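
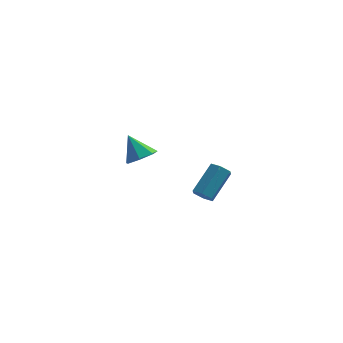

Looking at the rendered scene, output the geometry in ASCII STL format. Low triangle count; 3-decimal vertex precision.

solid 
facet normal 0.466 -0.375 -0.801
outer loop
vertex 0.05 3.303 -3.569
vertex -0.684 2.973 -3.842
vertex -0.353 3.738 -4.007
endloop
endfacet
facet normal 0.402 0.807 0.431
outer loop
vertex 0.05 3.303 -3.569
vertex -0.353 3.738 -4.007
vertex -1.376 3.527 -2.658
endloop
endfacet
facet normal 0.468 -0.375 -0.800
outer loop
vertex -0.353 3.738 -4.007
vertex -0.684 2.973 -3.842
vertex -1.005 3.597 -4.322
endloop
endfacet
facet normal -0.209 0.978 -0.005
outer loop
vertex -0.353 3.738 -4.007
vertex -1.005 3.597 -4.322
vertex -1.376 3.527 -2.658
endloop
endfacet
facet normal 0.468 -0.375 -0.800
outer loop
vertex -1.005 3.597 -4.322
vertex -0.684 2.973 -3.842
vertex -1.415 2.985 -4.275
endloop
endfacet
facet normal -0.826 0.541 -0.161
outer loop
vertex -1.005 3.597 -4.322
vertex -1.415 2.985 -4.275
vertex -1.376 3.527 -2.658
endloop
endfacet
facet normal 0.468 -0.375 -0.800
outer loop
vertex -1.415 2.985 -4.275
vertex -0.684 2.973 -3.842
vertex -1.275 2.365 -3.903
endloop
endfacet
facet normal -0.982 -0.173 0.082
outer loop
vertex -1.415 2.985 -4.275
vertex -1.275 2.365 -3.903
vertex -1.376 3.527 -2.658
endloop
endfacet
facet normal 0.468 -0.374 -0.801
outer loop
vertex -1.275 2.365 -3.903
vertex -0.684 2.973 -3.842
vertex -0.69 2.202 -3.485
endloop
endfacet
facet normal -0.561 -0.627 0.540
outer loop
vertex -1.275 2.365 -3.903
vertex -0.69 2.202 -3.485
vertex -1.376 3.527 -2.658
endloop
endfacet
facet normal 0.467 -0.375 -0.801
outer loop
vertex -0.69 2.202 -3.485
vertex -0.684 2.973 -3.842
vertex -0.1 2.619 -3.336
endloop
endfacet
facet normal 0.120 -0.480 0.869
outer loop
vertex -0.69 2.202 -3.485
vertex -0.1 2.619 -3.336
vertex -1.376 3.527 -2.658
endloop
endfacet
facet normal 0.467 -0.375 -0.801
outer loop
vertex -0.1 2.619 -3.336
vertex -0.684 2.973 -3.842
vertex 0.05 3.303 -3.569
endloop
endfacet
facet normal 0.549 0.159 0.820
outer loop
vertex -0.1 2.619 -3.336
vertex 0.05 3.303 -3.569
vertex -1.376 3.527 -2.658
endloop
endfacet
facet normal -0.431 -0.658 -0.618
outer loop
vertex 3.018 -3.521 -2.343
vertex 2.58 -3.546 -2.011
vertex 2.597 -3.175 -2.418
endloop
endfacet
facet normal 0.478 0.414 -0.774
outer loop
vertex 3.018 -3.521 -2.343
vertex 2.597 -3.175 -2.418
vertex 3.759 -2.39 -1.28
endloop
endfacet
facet normal 0.478 0.415 -0.774
outer loop
vertex 3.759 -2.39 -1.28
vertex 2.597 -3.175 -2.418
vertex 3.337 -2.044 -1.355
endloop
endfacet
facet normal 0.430 0.658 0.618
outer loop
vertex 3.759 -2.39 -1.28
vertex 3.337 -2.044 -1.355
vertex 3.32 -2.414 -0.949
endloop
endfacet
facet normal -0.431 -0.658 -0.618
outer loop
vertex 2.597 -3.175 -2.418
vertex 2.58 -3.546 -2.011
vertex 2.159 -3.2 -2.086
endloop
endfacet
facet normal -0.425 0.752 -0.504
outer loop
vertex 2.597 -3.175 -2.418
vertex 2.159 -3.2 -2.086
vertex 3.337 -2.044 -1.355
endloop
endfacet
facet normal -0.424 0.752 -0.505
outer loop
vertex 3.337 -2.044 -1.355
vertex 2.159 -3.2 -2.086
vertex 2.899 -2.068 -1.023
endloop
endfacet
facet normal 0.432 0.658 0.617
outer loop
vertex 3.337 -2.044 -1.355
vertex 2.899 -2.068 -1.023
vertex 3.32 -2.414 -0.949
endloop
endfacet
facet normal -0.430 -0.658 -0.618
outer loop
vertex 2.159 -3.2 -2.086
vertex 2.58 -3.546 -2.011
vertex 2.141 -3.57 -1.68
endloop
endfacet
facet normal -0.902 0.338 0.268
outer loop
vertex 2.159 -3.2 -2.086
vertex 2.141 -3.57 -1.68
vertex 2.899 -2.068 -1.023
endloop
endfacet
facet normal -0.902 0.337 0.270
outer loop
vertex 2.899 -2.068 -1.023
vertex 2.141 -3.57 -1.68
vertex 2.882 -2.439 -0.617
endloop
endfacet
facet normal 0.431 0.657 0.618
outer loop
vertex 2.899 -2.068 -1.023
vertex 2.882 -2.439 -0.617
vertex 3.32 -2.414 -0.949
endloop
endfacet
facet normal -0.430 -0.658 -0.618
outer loop
vertex 2.141 -3.57 -1.68
vertex 2.58 -3.546 -2.011
vertex 2.563 -3.916 -1.605
endloop
endfacet
facet normal -0.478 -0.415 0.774
outer loop
vertex 2.141 -3.57 -1.68
vertex 2.563 -3.916 -1.605
vertex 2.882 -2.439 -0.617
endloop
endfacet
facet normal -0.479 -0.414 0.774
outer loop
vertex 2.882 -2.439 -0.617
vertex 2.563 -3.916 -1.605
vertex 3.303 -2.785 -0.542
endloop
endfacet
facet normal 0.431 0.658 0.618
outer loop
vertex 2.882 -2.439 -0.617
vertex 3.303 -2.785 -0.542
vertex 3.32 -2.414 -0.949
endloop
endfacet
facet normal -0.432 -0.658 -0.617
outer loop
vertex 2.563 -3.916 -1.605
vertex 2.58 -3.546 -2.011
vertex 3.001 -3.892 -1.937
endloop
endfacet
facet normal 0.424 -0.752 0.505
outer loop
vertex 2.563 -3.916 -1.605
vertex 3.001 -3.892 -1.937
vertex 3.303 -2.785 -0.542
endloop
endfacet
facet normal 0.425 -0.752 0.504
outer loop
vertex 3.303 -2.785 -0.542
vertex 3.001 -3.892 -1.937
vertex 3.741 -2.76 -0.874
endloop
endfacet
facet normal 0.431 0.658 0.618
outer loop
vertex 3.303 -2.785 -0.542
vertex 3.741 -2.76 -0.874
vertex 3.32 -2.414 -0.949
endloop
endfacet
facet normal -0.431 -0.657 -0.618
outer loop
vertex 3.001 -3.892 -1.937
vertex 2.58 -3.546 -2.011
vertex 3.018 -3.521 -2.343
endloop
endfacet
facet normal 0.902 -0.337 -0.270
outer loop
vertex 3.001 -3.892 -1.937
vertex 3.018 -3.521 -2.343
vertex 3.741 -2.76 -0.874
endloop
endfacet
facet normal 0.902 -0.339 -0.269
outer loop
vertex 3.741 -2.76 -0.874
vertex 3.018 -3.521 -2.343
vertex 3.759 -2.39 -1.28
endloop
endfacet
facet normal 0.430 0.658 0.618
outer loop
vertex 3.741 -2.76 -0.874
vertex 3.759 -2.39 -1.28
vertex 3.32 -2.414 -0.949
endloop
endfacet

endsolid


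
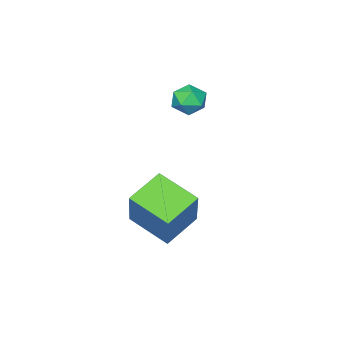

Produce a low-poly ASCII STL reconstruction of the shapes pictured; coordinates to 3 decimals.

solid 
facet normal -0.869 -0.095 0.486
outer loop
vertex -4.134 -1.105 0.959
vertex -4.271 -1.717 0.594
vertex -3.915 -1.743 1.226
endloop
endfacet
facet normal -0.386 0.240 0.891
outer loop
vertex -4.134 -1.105 0.959
vertex -3.915 -1.743 1.226
vertex -3.477 -1.166 1.26
endloop
endfacet
facet normal -0.171 0.824 0.540
outer loop
vertex -4.134 -1.105 0.959
vertex -3.477 -1.166 1.26
vertex -3.561 -0.784 0.65
endloop
endfacet
facet normal -0.520 0.850 -0.082
outer loop
vertex -4.134 -1.105 0.959
vertex -3.561 -0.784 0.65
vertex -4.052 -1.124 0.238
endloop
endfacet
facet normal -0.952 0.282 -0.116
outer loop
vertex -4.134 -1.105 0.959
vertex -4.052 -1.124 0.238
vertex -4.271 -1.717 0.594
endloop
endfacet
facet normal 0.177 -0.191 0.965
outer loop
vertex -3.477 -1.166 1.26
vertex -3.915 -1.743 1.226
vertex -3.208 -1.816 1.082
endloop
endfacet
facet normal -0.604 -0.734 0.310
outer loop
vertex -3.915 -1.743 1.226
vertex -4.271 -1.717 0.594
vertex -3.699 -2.156 0.67
endloop
endfacet
facet normal -0.739 -0.125 -0.662
outer loop
vertex -4.271 -1.717 0.594
vertex -4.052 -1.124 0.238
vertex -3.783 -1.774 0.06
endloop
endfacet
facet normal -0.041 0.794 -0.606
outer loop
vertex -4.052 -1.124 0.238
vertex -3.561 -0.784 0.65
vertex -3.345 -1.197 0.094
endloop
endfacet
facet normal 0.524 0.752 0.399
outer loop
vertex -3.561 -0.784 0.65
vertex -3.477 -1.166 1.26
vertex -2.989 -1.223 0.726
endloop
endfacet
facet normal 0.520 -0.850 0.082
outer loop
vertex -3.126 -1.835 0.361
vertex -3.208 -1.816 1.082
vertex -3.699 -2.156 0.67
endloop
endfacet
facet normal 0.171 -0.824 -0.540
outer loop
vertex -3.126 -1.835 0.361
vertex -3.699 -2.156 0.67
vertex -3.783 -1.774 0.06
endloop
endfacet
facet normal 0.386 -0.240 -0.891
outer loop
vertex -3.126 -1.835 0.361
vertex -3.783 -1.774 0.06
vertex -3.345 -1.197 0.094
endloop
endfacet
facet normal 0.869 0.095 -0.486
outer loop
vertex -3.126 -1.835 0.361
vertex -3.345 -1.197 0.094
vertex -2.989 -1.223 0.726
endloop
endfacet
facet normal 0.952 -0.282 0.116
outer loop
vertex -3.126 -1.835 0.361
vertex -2.989 -1.223 0.726
vertex -3.208 -1.816 1.082
endloop
endfacet
facet normal 0.041 -0.794 0.606
outer loop
vertex -3.699 -2.156 0.67
vertex -3.208 -1.816 1.082
vertex -3.915 -1.743 1.226
endloop
endfacet
facet normal -0.524 -0.752 -0.399
outer loop
vertex -3.783 -1.774 0.06
vertex -3.699 -2.156 0.67
vertex -4.271 -1.717 0.594
endloop
endfacet
facet normal -0.177 0.191 -0.965
outer loop
vertex -3.345 -1.197 0.094
vertex -3.783 -1.774 0.06
vertex -4.052 -1.124 0.238
endloop
endfacet
facet normal 0.604 0.734 -0.310
outer loop
vertex -2.989 -1.223 0.726
vertex -3.345 -1.197 0.094
vertex -3.561 -0.784 0.65
endloop
endfacet
facet normal 0.739 0.125 0.662
outer loop
vertex -3.208 -1.816 1.082
vertex -2.989 -1.223 0.726
vertex -3.477 -1.166 1.26
endloop
endfacet
facet normal -0.392 -0.410 -0.823
outer loop
vertex -0.764 -0.078 -2.368
vertex -1.03 1.472 -3.014
vertex 0.596 -0.108 -3.0
endloop
endfacet
facet normal 0.157 -0.911 0.381
outer loop
vertex 1.45 0.788 -1.206
vertex -0.764 -0.078 -2.368
vertex 0.596 -0.108 -3.0
endloop
endfacet
facet normal -0.392 -0.411 -0.823
outer loop
vertex 0.596 -0.108 -3.0
vertex -1.03 1.472 -3.014
vertex 0.33 1.442 -3.647
endloop
endfacet
facet normal 0.907 -0.020 -0.421
outer loop
vertex 0.33 1.442 -3.647
vertex 1.45 0.788 -1.206
vertex 0.596 -0.108 -3.0
endloop
endfacet
facet normal -0.907 0.020 0.422
outer loop
vertex -0.764 -0.078 -2.368
vertex -0.176 2.368 -1.22
vertex -1.03 1.472 -3.014
endloop
endfacet
facet normal 0.157 -0.911 0.380
outer loop
vertex 0.09 0.818 -0.573
vertex -0.764 -0.078 -2.368
vertex 1.45 0.788 -1.206
endloop
endfacet
facet normal -0.907 0.020 0.421
outer loop
vertex 0.09 0.818 -0.573
vertex -0.176 2.368 -1.22
vertex -0.764 -0.078 -2.368
endloop
endfacet
facet normal -0.157 0.911 -0.380
outer loop
vertex -1.03 1.472 -3.014
vertex -0.176 2.368 -1.22
vertex 0.33 1.442 -3.647
endloop
endfacet
facet normal 0.907 -0.020 -0.421
outer loop
vertex 1.184 2.338 -1.852
vertex 1.45 0.788 -1.206
vertex 0.33 1.442 -3.647
endloop
endfacet
facet normal -0.157 0.911 -0.380
outer loop
vertex 0.33 1.442 -3.647
vertex -0.176 2.368 -1.22
vertex 1.184 2.338 -1.852
endloop
endfacet
facet normal 0.392 0.410 0.823
outer loop
vertex 1.184 2.338 -1.852
vertex 0.09 0.818 -0.573
vertex 1.45 0.788 -1.206
endloop
endfacet
facet normal 0.392 0.411 0.823
outer loop
vertex -0.176 2.368 -1.22
vertex 0.09 0.818 -0.573
vertex 1.184 2.338 -1.852
endloop
endfacet

endsolid


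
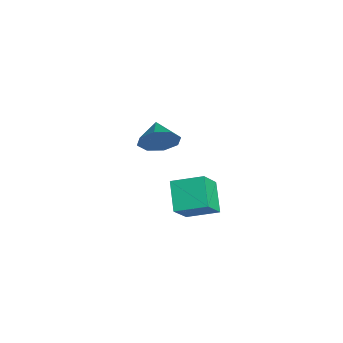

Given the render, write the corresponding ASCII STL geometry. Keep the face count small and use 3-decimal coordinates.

solid 
facet normal -0.820 0.190 0.540
outer loop
vertex 0.898 -2.138 -0.196
vertex 1.483 -0.903 0.257
vertex 0.24 -1.36 -1.468
endloop
endfacet
facet normal -0.406 -0.858 -0.315
outer loop
vertex 1.437 -1.637 -2.257
vertex 0.898 -2.138 -0.196
vertex 0.24 -1.36 -1.468
endloop
endfacet
facet normal -0.820 0.190 0.540
outer loop
vertex 0.24 -1.36 -1.468
vertex 1.483 -0.903 0.257
vertex 0.825 -0.124 -1.015
endloop
endfacet
facet normal -0.404 0.477 -0.780
outer loop
vertex 0.825 -0.124 -1.015
vertex 1.437 -1.637 -2.257
vertex 0.24 -1.36 -1.468
endloop
endfacet
facet normal 0.404 -0.478 0.780
outer loop
vertex 0.898 -2.138 -0.196
vertex 2.68 -1.18 -0.532
vertex 1.483 -0.903 0.257
endloop
endfacet
facet normal -0.407 -0.858 -0.315
outer loop
vertex 2.095 -2.416 -0.985
vertex 0.898 -2.138 -0.196
vertex 1.437 -1.637 -2.257
endloop
endfacet
facet normal 0.404 -0.477 0.781
outer loop
vertex 2.095 -2.416 -0.985
vertex 2.68 -1.18 -0.532
vertex 0.898 -2.138 -0.196
endloop
endfacet
facet normal 0.406 0.858 0.315
outer loop
vertex 1.483 -0.903 0.257
vertex 2.68 -1.18 -0.532
vertex 0.825 -0.124 -1.015
endloop
endfacet
facet normal -0.404 0.477 -0.780
outer loop
vertex 2.022 -0.402 -1.804
vertex 1.437 -1.637 -2.257
vertex 0.825 -0.124 -1.015
endloop
endfacet
facet normal 0.406 0.858 0.314
outer loop
vertex 0.825 -0.124 -1.015
vertex 2.68 -1.18 -0.532
vertex 2.022 -0.402 -1.804
endloop
endfacet
facet normal 0.820 -0.190 -0.540
outer loop
vertex 2.022 -0.402 -1.804
vertex 2.095 -2.416 -0.985
vertex 1.437 -1.637 -2.257
endloop
endfacet
facet normal 0.820 -0.190 -0.540
outer loop
vertex 2.68 -1.18 -0.532
vertex 2.095 -2.416 -0.985
vertex 2.022 -0.402 -1.804
endloop
endfacet
facet normal 0.935 -0.213 -0.284
outer loop
vertex -2.81 -0.749 -0.689
vertex -3.147 -1.172 -1.482
vertex -2.874 -0.281 -1.252
endloop
endfacet
facet normal -0.302 0.716 0.629
outer loop
vertex -2.81 -0.749 -0.689
vertex -2.874 -0.281 -1.252
vertex -4.213 -0.928 -1.158
endloop
endfacet
facet normal 0.935 -0.214 -0.283
outer loop
vertex -2.874 -0.281 -1.252
vertex -3.147 -1.172 -1.482
vertex -3.097 -0.335 -1.949
endloop
endfacet
facet normal -0.430 0.900 0.068
outer loop
vertex -2.874 -0.281 -1.252
vertex -3.097 -0.335 -1.949
vertex -4.213 -0.928 -1.158
endloop
endfacet
facet normal 0.935 -0.214 -0.283
outer loop
vertex -3.097 -0.335 -1.949
vertex -3.147 -1.172 -1.482
vertex -3.35 -0.879 -2.373
endloop
endfacet
facet normal -0.642 0.634 -0.431
outer loop
vertex -3.097 -0.335 -1.949
vertex -3.35 -0.879 -2.373
vertex -4.213 -0.928 -1.158
endloop
endfacet
facet normal 0.935 -0.214 -0.283
outer loop
vertex -3.35 -0.879 -2.373
vertex -3.147 -1.172 -1.482
vertex -3.484 -1.595 -2.275
endloop
endfacet
facet normal -0.814 0.074 -0.576
outer loop
vertex -3.35 -0.879 -2.373
vertex -3.484 -1.595 -2.275
vertex -4.213 -0.928 -1.158
endloop
endfacet
facet normal 0.935 -0.214 -0.283
outer loop
vertex -3.484 -1.595 -2.275
vertex -3.147 -1.172 -1.482
vertex -3.421 -2.063 -1.712
endloop
endfacet
facet normal -0.846 -0.453 -0.282
outer loop
vertex -3.484 -1.595 -2.275
vertex -3.421 -2.063 -1.712
vertex -4.213 -0.928 -1.158
endloop
endfacet
facet normal 0.935 -0.214 -0.283
outer loop
vertex -3.421 -2.063 -1.712
vertex -3.147 -1.172 -1.482
vertex -3.197 -2.009 -1.014
endloop
endfacet
facet normal -0.718 -0.637 0.280
outer loop
vertex -3.421 -2.063 -1.712
vertex -3.197 -2.009 -1.014
vertex -4.213 -0.928 -1.158
endloop
endfacet
facet normal 0.935 -0.214 -0.283
outer loop
vertex -3.197 -2.009 -1.014
vertex -3.147 -1.172 -1.482
vertex -2.944 -1.464 -0.59
endloop
endfacet
facet normal -0.505 -0.371 0.779
outer loop
vertex -3.197 -2.009 -1.014
vertex -2.944 -1.464 -0.59
vertex -4.213 -0.928 -1.158
endloop
endfacet
facet normal 0.935 -0.214 -0.283
outer loop
vertex -2.944 -1.464 -0.59
vertex -3.147 -1.172 -1.482
vertex -2.81 -0.749 -0.689
endloop
endfacet
facet normal -0.333 0.190 0.924
outer loop
vertex -2.944 -1.464 -0.59
vertex -2.81 -0.749 -0.689
vertex -4.213 -0.928 -1.158
endloop
endfacet

endsolid


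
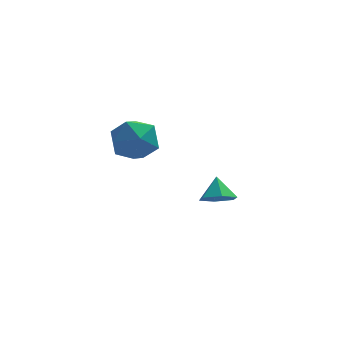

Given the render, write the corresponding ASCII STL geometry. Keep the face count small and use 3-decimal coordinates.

solid 
facet normal -0.992 -0.046 -0.122
outer loop
vertex -2.621 -0.786 2.454
vertex -2.709 -1.317 3.37
vertex -2.757 -0.256 3.364
endloop
endfacet
facet normal -0.725 0.543 -0.425
outer loop
vertex -2.621 -0.786 2.454
vertex -2.757 -0.256 3.364
vertex -2.066 0.1 2.64
endloop
endfacet
facet normal -0.240 0.341 -0.909
outer loop
vertex -2.621 -0.786 2.454
vertex -2.066 0.1 2.64
vertex -1.591 -0.742 2.198
endloop
endfacet
facet normal -0.209 -0.371 -0.905
outer loop
vertex -2.621 -0.786 2.454
vertex -1.591 -0.742 2.198
vertex -1.989 -1.617 2.649
endloop
endfacet
facet normal -0.673 -0.610 -0.418
outer loop
vertex -2.621 -0.786 2.454
vertex -1.989 -1.617 2.649
vertex -2.709 -1.317 3.37
endloop
endfacet
facet normal -0.388 0.918 0.081
outer loop
vertex -2.066 0.1 2.64
vertex -2.757 -0.256 3.364
vertex -1.811 0.117 3.671
endloop
endfacet
facet normal -0.820 -0.034 0.571
outer loop
vertex -2.757 -0.256 3.364
vertex -2.709 -1.317 3.37
vertex -2.209 -0.758 4.122
endloop
endfacet
facet normal -0.304 -0.948 0.091
outer loop
vertex -2.709 -1.317 3.37
vertex -1.989 -1.617 2.649
vertex -1.734 -1.6 3.68
endloop
endfacet
facet normal 0.447 -0.562 -0.696
outer loop
vertex -1.989 -1.617 2.649
vertex -1.591 -0.742 2.198
vertex -1.043 -1.244 2.956
endloop
endfacet
facet normal 0.395 0.592 -0.703
outer loop
vertex -1.591 -0.742 2.198
vertex -2.066 0.1 2.64
vertex -1.091 -0.183 2.95
endloop
endfacet
facet normal 0.209 0.371 0.905
outer loop
vertex -1.179 -0.714 3.866
vertex -1.811 0.117 3.671
vertex -2.209 -0.758 4.122
endloop
endfacet
facet normal 0.240 -0.341 0.909
outer loop
vertex -1.179 -0.714 3.866
vertex -2.209 -0.758 4.122
vertex -1.734 -1.6 3.68
endloop
endfacet
facet normal 0.725 -0.543 0.425
outer loop
vertex -1.179 -0.714 3.866
vertex -1.734 -1.6 3.68
vertex -1.043 -1.244 2.956
endloop
endfacet
facet normal 0.992 0.046 0.122
outer loop
vertex -1.179 -0.714 3.866
vertex -1.043 -1.244 2.956
vertex -1.091 -0.183 2.95
endloop
endfacet
facet normal 0.673 0.610 0.418
outer loop
vertex -1.179 -0.714 3.866
vertex -1.091 -0.183 2.95
vertex -1.811 0.117 3.671
endloop
endfacet
facet normal -0.447 0.562 0.696
outer loop
vertex -2.209 -0.758 4.122
vertex -1.811 0.117 3.671
vertex -2.757 -0.256 3.364
endloop
endfacet
facet normal -0.395 -0.592 0.703
outer loop
vertex -1.734 -1.6 3.68
vertex -2.209 -0.758 4.122
vertex -2.709 -1.317 3.37
endloop
endfacet
facet normal 0.388 -0.918 -0.081
outer loop
vertex -1.043 -1.244 2.956
vertex -1.734 -1.6 3.68
vertex -1.989 -1.617 2.649
endloop
endfacet
facet normal 0.820 0.034 -0.571
outer loop
vertex -1.091 -0.183 2.95
vertex -1.043 -1.244 2.956
vertex -1.591 -0.742 2.198
endloop
endfacet
facet normal 0.304 0.948 -0.091
outer loop
vertex -1.811 0.117 3.671
vertex -1.091 -0.183 2.95
vertex -2.066 0.1 2.64
endloop
endfacet
facet normal 0.007 -0.643 -0.766
outer loop
vertex 2.167 1.643 -1.487
vertex 1.444 1.883 -1.695
vertex 2.081 2.244 -1.992
endloop
endfacet
facet normal 0.843 0.412 0.347
outer loop
vertex 2.167 1.643 -1.487
vertex 2.081 2.244 -1.992
vertex 1.436 2.597 -0.845
endloop
endfacet
facet normal 0.006 -0.642 -0.767
outer loop
vertex 2.081 2.244 -1.992
vertex 1.444 1.883 -1.695
vertex 1.358 2.485 -2.2
endloop
endfacet
facet normal 0.340 0.936 -0.097
outer loop
vertex 2.081 2.244 -1.992
vertex 1.358 2.485 -2.2
vertex 1.436 2.597 -0.845
endloop
endfacet
facet normal 0.008 -0.642 -0.767
outer loop
vertex 1.358 2.485 -2.2
vertex 1.444 1.883 -1.695
vertex 0.721 2.124 -1.904
endloop
endfacet
facet normal -0.507 0.861 -0.042
outer loop
vertex 1.358 2.485 -2.2
vertex 0.721 2.124 -1.904
vertex 1.436 2.597 -0.845
endloop
endfacet
facet normal 0.007 -0.643 -0.766
outer loop
vertex 0.721 2.124 -1.904
vertex 1.444 1.883 -1.695
vertex 0.807 1.522 -1.398
endloop
endfacet
facet normal -0.850 0.262 0.457
outer loop
vertex 0.721 2.124 -1.904
vertex 0.807 1.522 -1.398
vertex 1.436 2.597 -0.845
endloop
endfacet
facet normal 0.007 -0.643 -0.766
outer loop
vertex 0.807 1.522 -1.398
vertex 1.444 1.883 -1.695
vertex 1.53 1.282 -1.19
endloop
endfacet
facet normal -0.346 -0.261 0.901
outer loop
vertex 0.807 1.522 -1.398
vertex 1.53 1.282 -1.19
vertex 1.436 2.597 -0.845
endloop
endfacet
facet normal 0.007 -0.643 -0.766
outer loop
vertex 1.53 1.282 -1.19
vertex 1.444 1.883 -1.695
vertex 2.167 1.643 -1.487
endloop
endfacet
facet normal 0.500 -0.186 0.846
outer loop
vertex 1.53 1.282 -1.19
vertex 2.167 1.643 -1.487
vertex 1.436 2.597 -0.845
endloop
endfacet

endsolid


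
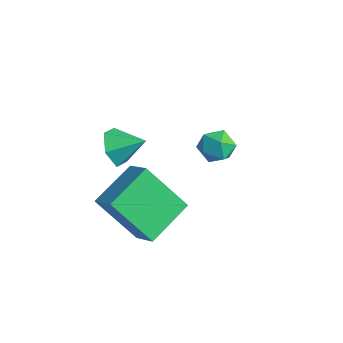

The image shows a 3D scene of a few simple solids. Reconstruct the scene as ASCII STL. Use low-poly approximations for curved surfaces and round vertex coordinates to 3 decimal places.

solid 
facet normal -0.657 -0.601 -0.454
outer loop
vertex 2.486 -0.951 -0.221
vertex 1.909 -0.601 0.15
vertex 2.142 -0.338 -0.535
endloop
endfacet
facet normal 0.860 0.257 -0.441
outer loop
vertex 2.486 -0.951 -0.221
vertex 2.142 -0.338 -0.535
vertex 2.631 0.061 0.65
endloop
endfacet
facet normal -0.657 -0.602 -0.454
outer loop
vertex 2.142 -0.338 -0.535
vertex 1.909 -0.601 0.15
vertex 1.565 0.012 -0.165
endloop
endfacet
facet normal 0.270 0.873 -0.405
outer loop
vertex 2.142 -0.338 -0.535
vertex 1.565 0.012 -0.165
vertex 2.631 0.061 0.65
endloop
endfacet
facet normal -0.657 -0.602 -0.454
outer loop
vertex 1.565 0.012 -0.165
vertex 1.909 -0.601 0.15
vertex 1.332 -0.251 0.52
endloop
endfacet
facet normal -0.250 0.929 0.272
outer loop
vertex 1.565 0.012 -0.165
vertex 1.332 -0.251 0.52
vertex 2.631 0.061 0.65
endloop
endfacet
facet normal -0.657 -0.601 -0.455
outer loop
vertex 1.332 -0.251 0.52
vertex 1.909 -0.601 0.15
vertex 1.675 -0.864 0.835
endloop
endfacet
facet normal -0.180 0.368 0.912
outer loop
vertex 1.332 -0.251 0.52
vertex 1.675 -0.864 0.835
vertex 2.631 0.061 0.65
endloop
endfacet
facet normal -0.657 -0.601 -0.455
outer loop
vertex 1.675 -0.864 0.835
vertex 1.909 -0.601 0.15
vertex 2.252 -1.214 0.464
endloop
endfacet
facet normal 0.412 -0.250 0.876
outer loop
vertex 1.675 -0.864 0.835
vertex 2.252 -1.214 0.464
vertex 2.631 0.061 0.65
endloop
endfacet
facet normal -0.657 -0.601 -0.455
outer loop
vertex 2.252 -1.214 0.464
vertex 1.909 -0.601 0.15
vertex 2.486 -0.951 -0.221
endloop
endfacet
facet normal 0.931 -0.306 0.200
outer loop
vertex 2.252 -1.214 0.464
vertex 2.486 -0.951 -0.221
vertex 2.631 0.061 0.65
endloop
endfacet
facet normal -0.846 0.027 -0.532
outer loop
vertex 1.467 -1.155 -2.665
vertex 1.102 0.499 -1.999
vertex 2.518 -0.268 -4.292
endloop
endfacet
facet normal 0.200 -0.909 -0.366
outer loop
vertex 3.458 -0.299 -3.701
vertex 1.467 -1.155 -2.665
vertex 2.518 -0.268 -4.292
endloop
endfacet
facet normal -0.846 0.028 -0.532
outer loop
vertex 2.518 -0.268 -4.292
vertex 1.102 0.499 -1.999
vertex 2.154 1.386 -3.625
endloop
endfacet
facet normal 0.494 0.417 -0.763
outer loop
vertex 2.154 1.386 -3.625
vertex 3.458 -0.299 -3.701
vertex 2.518 -0.268 -4.292
endloop
endfacet
facet normal -0.494 -0.416 0.763
outer loop
vertex 1.467 -1.155 -2.665
vertex 2.042 0.468 -1.408
vertex 1.102 0.499 -1.999
endloop
endfacet
facet normal 0.200 -0.909 -0.366
outer loop
vertex 2.406 -1.186 -2.075
vertex 1.467 -1.155 -2.665
vertex 3.458 -0.299 -3.701
endloop
endfacet
facet normal -0.493 -0.417 0.764
outer loop
vertex 2.406 -1.186 -2.075
vertex 2.042 0.468 -1.408
vertex 1.467 -1.155 -2.665
endloop
endfacet
facet normal -0.200 0.909 0.366
outer loop
vertex 1.102 0.499 -1.999
vertex 2.042 0.468 -1.408
vertex 2.154 1.386 -3.625
endloop
endfacet
facet normal 0.494 0.416 -0.764
outer loop
vertex 3.093 1.355 -3.035
vertex 3.458 -0.299 -3.701
vertex 2.154 1.386 -3.625
endloop
endfacet
facet normal -0.200 0.909 0.366
outer loop
vertex 2.154 1.386 -3.625
vertex 2.042 0.468 -1.408
vertex 3.093 1.355 -3.035
endloop
endfacet
facet normal 0.846 -0.028 0.532
outer loop
vertex 3.093 1.355 -3.035
vertex 2.406 -1.186 -2.075
vertex 3.458 -0.299 -3.701
endloop
endfacet
facet normal 0.847 -0.028 0.532
outer loop
vertex 2.042 0.468 -1.408
vertex 2.406 -1.186 -2.075
vertex 3.093 1.355 -3.035
endloop
endfacet
facet normal -0.884 -0.355 0.305
outer loop
vertex 1.065 3.715 -2.024
vertex 1.236 3.062 -2.289
vertex 1.405 3.23 -1.604
endloop
endfacet
facet normal -0.659 0.172 0.732
outer loop
vertex 1.065 3.715 -2.024
vertex 1.405 3.23 -1.604
vertex 1.605 3.927 -1.588
endloop
endfacet
facet normal -0.565 0.755 0.333
outer loop
vertex 1.065 3.715 -2.024
vertex 1.605 3.927 -1.588
vertex 1.559 4.19 -2.263
endloop
endfacet
facet normal -0.732 0.589 -0.342
outer loop
vertex 1.065 3.715 -2.024
vertex 1.559 4.19 -2.263
vertex 1.331 3.655 -2.696
endloop
endfacet
facet normal -0.928 -0.098 -0.359
outer loop
vertex 1.065 3.715 -2.024
vertex 1.331 3.655 -2.696
vertex 1.236 3.062 -2.289
endloop
endfacet
facet normal -0.024 -0.016 1.000
outer loop
vertex 1.605 3.927 -1.588
vertex 1.405 3.23 -1.604
vertex 2.109 3.405 -1.584
endloop
endfacet
facet normal -0.389 -0.868 0.309
outer loop
vertex 1.405 3.23 -1.604
vertex 1.236 3.062 -2.289
vertex 1.881 2.87 -2.017
endloop
endfacet
facet normal -0.461 -0.451 -0.764
outer loop
vertex 1.236 3.062 -2.289
vertex 1.331 3.655 -2.696
vertex 1.835 3.133 -2.692
endloop
endfacet
facet normal -0.143 0.659 -0.739
outer loop
vertex 1.331 3.655 -2.696
vertex 1.559 4.19 -2.263
vertex 2.035 3.83 -2.676
endloop
endfacet
facet normal 0.127 0.927 0.353
outer loop
vertex 1.559 4.19 -2.263
vertex 1.605 3.927 -1.588
vertex 2.204 3.998 -1.991
endloop
endfacet
facet normal 0.732 -0.589 0.342
outer loop
vertex 2.375 3.345 -2.256
vertex 2.109 3.405 -1.584
vertex 1.881 2.87 -2.017
endloop
endfacet
facet normal 0.565 -0.755 -0.333
outer loop
vertex 2.375 3.345 -2.256
vertex 1.881 2.87 -2.017
vertex 1.835 3.133 -2.692
endloop
endfacet
facet normal 0.659 -0.172 -0.732
outer loop
vertex 2.375 3.345 -2.256
vertex 1.835 3.133 -2.692
vertex 2.035 3.83 -2.676
endloop
endfacet
facet normal 0.884 0.355 -0.305
outer loop
vertex 2.375 3.345 -2.256
vertex 2.035 3.83 -2.676
vertex 2.204 3.998 -1.991
endloop
endfacet
facet normal 0.928 0.098 0.359
outer loop
vertex 2.375 3.345 -2.256
vertex 2.204 3.998 -1.991
vertex 2.109 3.405 -1.584
endloop
endfacet
facet normal 0.143 -0.659 0.739
outer loop
vertex 1.881 2.87 -2.017
vertex 2.109 3.405 -1.584
vertex 1.405 3.23 -1.604
endloop
endfacet
facet normal -0.127 -0.927 -0.353
outer loop
vertex 1.835 3.133 -2.692
vertex 1.881 2.87 -2.017
vertex 1.236 3.062 -2.289
endloop
endfacet
facet normal 0.024 0.016 -1.000
outer loop
vertex 2.035 3.83 -2.676
vertex 1.835 3.133 -2.692
vertex 1.331 3.655 -2.696
endloop
endfacet
facet normal 0.389 0.868 -0.309
outer loop
vertex 2.204 3.998 -1.991
vertex 2.035 3.83 -2.676
vertex 1.559 4.19 -2.263
endloop
endfacet
facet normal 0.461 0.451 0.764
outer loop
vertex 2.109 3.405 -1.584
vertex 2.204 3.998 -1.991
vertex 1.605 3.927 -1.588
endloop
endfacet

endsolid


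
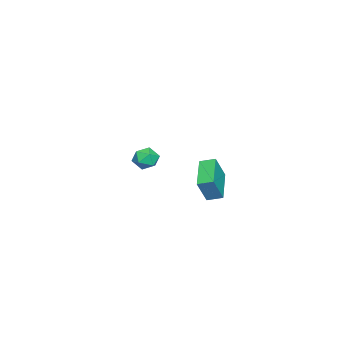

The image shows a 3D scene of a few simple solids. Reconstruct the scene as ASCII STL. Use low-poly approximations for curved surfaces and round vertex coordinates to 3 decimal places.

solid 
facet normal -0.837 -0.220 0.501
outer loop
vertex -4.322 -2.972 -3.736
vertex -3.988 -3.678 -3.488
vertex -3.896 -3.0 -3.036
endloop
endfacet
facet normal -0.738 0.485 0.469
outer loop
vertex -4.322 -2.972 -3.736
vertex -3.896 -3.0 -3.036
vertex -3.804 -2.366 -3.547
endloop
endfacet
facet normal -0.707 0.673 -0.218
outer loop
vertex -4.322 -2.972 -3.736
vertex -3.804 -2.366 -3.547
vertex -3.838 -2.651 -4.315
endloop
endfacet
facet normal -0.787 0.083 -0.612
outer loop
vertex -4.322 -2.972 -3.736
vertex -3.838 -2.651 -4.315
vertex -3.952 -3.463 -4.278
endloop
endfacet
facet normal -0.867 -0.469 -0.167
outer loop
vertex -4.322 -2.972 -3.736
vertex -3.952 -3.463 -4.278
vertex -3.988 -3.678 -3.488
endloop
endfacet
facet normal -0.107 0.633 0.766
outer loop
vertex -3.804 -2.366 -3.547
vertex -3.896 -3.0 -3.036
vertex -3.148 -2.697 -3.182
endloop
endfacet
facet normal -0.268 -0.509 0.818
outer loop
vertex -3.896 -3.0 -3.036
vertex -3.988 -3.678 -3.488
vertex -3.262 -3.509 -3.145
endloop
endfacet
facet normal -0.314 -0.912 -0.263
outer loop
vertex -3.988 -3.678 -3.488
vertex -3.952 -3.463 -4.278
vertex -3.296 -3.794 -3.913
endloop
endfacet
facet normal -0.184 -0.019 -0.983
outer loop
vertex -3.952 -3.463 -4.278
vertex -3.838 -2.651 -4.315
vertex -3.204 -3.16 -4.424
endloop
endfacet
facet normal -0.055 0.937 -0.345
outer loop
vertex -3.838 -2.651 -4.315
vertex -3.804 -2.366 -3.547
vertex -3.112 -2.482 -3.972
endloop
endfacet
facet normal 0.787 -0.083 0.612
outer loop
vertex -2.778 -3.188 -3.724
vertex -3.148 -2.697 -3.182
vertex -3.262 -3.509 -3.145
endloop
endfacet
facet normal 0.707 -0.673 0.218
outer loop
vertex -2.778 -3.188 -3.724
vertex -3.262 -3.509 -3.145
vertex -3.296 -3.794 -3.913
endloop
endfacet
facet normal 0.738 -0.485 -0.469
outer loop
vertex -2.778 -3.188 -3.724
vertex -3.296 -3.794 -3.913
vertex -3.204 -3.16 -4.424
endloop
endfacet
facet normal 0.837 0.220 -0.501
outer loop
vertex -2.778 -3.188 -3.724
vertex -3.204 -3.16 -4.424
vertex -3.112 -2.482 -3.972
endloop
endfacet
facet normal 0.867 0.469 0.167
outer loop
vertex -2.778 -3.188 -3.724
vertex -3.112 -2.482 -3.972
vertex -3.148 -2.697 -3.182
endloop
endfacet
facet normal 0.184 0.019 0.983
outer loop
vertex -3.262 -3.509 -3.145
vertex -3.148 -2.697 -3.182
vertex -3.896 -3.0 -3.036
endloop
endfacet
facet normal 0.055 -0.937 0.345
outer loop
vertex -3.296 -3.794 -3.913
vertex -3.262 -3.509 -3.145
vertex -3.988 -3.678 -3.488
endloop
endfacet
facet normal 0.107 -0.633 -0.766
outer loop
vertex -3.204 -3.16 -4.424
vertex -3.296 -3.794 -3.913
vertex -3.952 -3.463 -4.278
endloop
endfacet
facet normal 0.268 0.509 -0.818
outer loop
vertex -3.112 -2.482 -3.972
vertex -3.204 -3.16 -4.424
vertex -3.838 -2.651 -4.315
endloop
endfacet
facet normal 0.314 0.912 0.263
outer loop
vertex -3.148 -2.697 -3.182
vertex -3.112 -2.482 -3.972
vertex -3.804 -2.366 -3.547
endloop
endfacet
facet normal -0.896 -0.251 0.365
outer loop
vertex 2.478 2.062 -0.576
vertex 2.349 2.868 -0.338
vertex 1.857 2.354 -1.899
endloop
endfacet
facet normal 0.152 -0.948 -0.280
outer loop
vertex 3.631 2.852 -2.622
vertex 2.478 2.062 -0.576
vertex 1.857 2.354 -1.899
endloop
endfacet
facet normal -0.896 -0.252 0.365
outer loop
vertex 1.857 2.354 -1.899
vertex 2.349 2.868 -0.338
vertex 1.728 3.159 -1.66
endloop
endfacet
facet normal -0.417 0.197 -0.887
outer loop
vertex 1.728 3.159 -1.66
vertex 3.631 2.852 -2.622
vertex 1.857 2.354 -1.899
endloop
endfacet
facet normal 0.417 -0.195 0.888
outer loop
vertex 2.478 2.062 -0.576
vertex 4.123 3.366 -1.061
vertex 2.349 2.868 -0.338
endloop
endfacet
facet normal 0.152 -0.948 -0.280
outer loop
vertex 4.252 2.561 -1.3
vertex 2.478 2.062 -0.576
vertex 3.631 2.852 -2.622
endloop
endfacet
facet normal 0.417 -0.197 0.887
outer loop
vertex 4.252 2.561 -1.3
vertex 4.123 3.366 -1.061
vertex 2.478 2.062 -0.576
endloop
endfacet
facet normal -0.152 0.948 0.280
outer loop
vertex 2.349 2.868 -0.338
vertex 4.123 3.366 -1.061
vertex 1.728 3.159 -1.66
endloop
endfacet
facet normal -0.417 0.195 -0.888
outer loop
vertex 3.502 3.658 -2.384
vertex 3.631 2.852 -2.622
vertex 1.728 3.159 -1.66
endloop
endfacet
facet normal -0.152 0.948 0.281
outer loop
vertex 1.728 3.159 -1.66
vertex 4.123 3.366 -1.061
vertex 3.502 3.658 -2.384
endloop
endfacet
facet normal 0.896 0.251 -0.366
outer loop
vertex 3.502 3.658 -2.384
vertex 4.252 2.561 -1.3
vertex 3.631 2.852 -2.622
endloop
endfacet
facet normal 0.896 0.252 -0.365
outer loop
vertex 4.123 3.366 -1.061
vertex 4.252 2.561 -1.3
vertex 3.502 3.658 -2.384
endloop
endfacet

endsolid


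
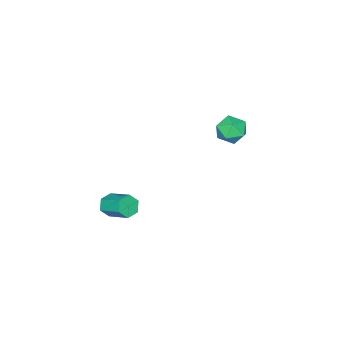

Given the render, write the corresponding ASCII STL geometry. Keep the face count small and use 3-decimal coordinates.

solid 
facet normal -0.090 -0.877 -0.473
outer loop
vertex 3.388 0.761 -0.482
vertex 3.034 0.525 0.023
vertex 2.732 0.827 -0.48
endloop
endfacet
facet normal 0.045 0.470 -0.882
outer loop
vertex 3.388 0.761 -0.482
vertex 2.732 0.827 -0.48
vertex 3.52 2.05 0.212
endloop
endfacet
facet normal 0.045 0.470 -0.882
outer loop
vertex 3.52 2.05 0.212
vertex 2.732 0.827 -0.48
vertex 2.863 2.116 0.214
endloop
endfacet
facet normal 0.090 0.877 0.471
outer loop
vertex 3.52 2.05 0.212
vertex 2.863 2.116 0.214
vertex 3.166 1.815 0.717
endloop
endfacet
facet normal -0.090 -0.877 -0.473
outer loop
vertex 2.732 0.827 -0.48
vertex 3.034 0.525 0.023
vertex 2.378 0.591 0.025
endloop
endfacet
facet normal -0.839 0.321 -0.438
outer loop
vertex 2.732 0.827 -0.48
vertex 2.378 0.591 0.025
vertex 2.863 2.116 0.214
endloop
endfacet
facet normal -0.839 0.321 -0.439
outer loop
vertex 2.863 2.116 0.214
vertex 2.378 0.591 0.025
vertex 2.509 1.881 0.718
endloop
endfacet
facet normal 0.089 0.877 0.472
outer loop
vertex 2.863 2.116 0.214
vertex 2.509 1.881 0.718
vertex 3.166 1.815 0.717
endloop
endfacet
facet normal -0.090 -0.877 -0.471
outer loop
vertex 2.378 0.591 0.025
vertex 3.034 0.525 0.023
vertex 2.68 0.29 0.528
endloop
endfacet
facet normal -0.884 -0.148 0.443
outer loop
vertex 2.378 0.591 0.025
vertex 2.68 0.29 0.528
vertex 2.509 1.881 0.718
endloop
endfacet
facet normal -0.884 -0.148 0.443
outer loop
vertex 2.509 1.881 0.718
vertex 2.68 0.29 0.528
vertex 2.812 1.579 1.222
endloop
endfacet
facet normal 0.089 0.877 0.472
outer loop
vertex 2.509 1.881 0.718
vertex 2.812 1.579 1.222
vertex 3.166 1.815 0.717
endloop
endfacet
facet normal -0.090 -0.877 -0.471
outer loop
vertex 2.68 0.29 0.528
vertex 3.034 0.525 0.023
vertex 3.337 0.224 0.526
endloop
endfacet
facet normal -0.045 -0.470 0.882
outer loop
vertex 2.68 0.29 0.528
vertex 3.337 0.224 0.526
vertex 2.812 1.579 1.222
endloop
endfacet
facet normal -0.045 -0.470 0.882
outer loop
vertex 2.812 1.579 1.222
vertex 3.337 0.224 0.526
vertex 3.468 1.513 1.22
endloop
endfacet
facet normal 0.090 0.877 0.473
outer loop
vertex 2.812 1.579 1.222
vertex 3.468 1.513 1.22
vertex 3.166 1.815 0.717
endloop
endfacet
facet normal -0.089 -0.877 -0.472
outer loop
vertex 3.337 0.224 0.526
vertex 3.034 0.525 0.023
vertex 3.691 0.459 0.022
endloop
endfacet
facet normal 0.839 -0.322 0.439
outer loop
vertex 3.337 0.224 0.526
vertex 3.691 0.459 0.022
vertex 3.468 1.513 1.22
endloop
endfacet
facet normal 0.839 -0.321 0.439
outer loop
vertex 3.468 1.513 1.22
vertex 3.691 0.459 0.022
vertex 3.822 1.749 0.715
endloop
endfacet
facet normal 0.090 0.877 0.473
outer loop
vertex 3.468 1.513 1.22
vertex 3.822 1.749 0.715
vertex 3.166 1.815 0.717
endloop
endfacet
facet normal -0.089 -0.877 -0.472
outer loop
vertex 3.691 0.459 0.022
vertex 3.034 0.525 0.023
vertex 3.388 0.761 -0.482
endloop
endfacet
facet normal 0.884 0.148 -0.443
outer loop
vertex 3.691 0.459 0.022
vertex 3.388 0.761 -0.482
vertex 3.822 1.749 0.715
endloop
endfacet
facet normal 0.884 0.148 -0.443
outer loop
vertex 3.822 1.749 0.715
vertex 3.388 0.761 -0.482
vertex 3.52 2.05 0.212
endloop
endfacet
facet normal 0.090 0.877 0.471
outer loop
vertex 3.822 1.749 0.715
vertex 3.52 2.05 0.212
vertex 3.166 1.815 0.717
endloop
endfacet
facet normal -0.947 0.318 0.037
outer loop
vertex -4.14 3.405 2.231
vertex -4.384 2.63 2.651
vertex -4.121 3.355 3.144
endloop
endfacet
facet normal -0.493 0.868 0.058
outer loop
vertex -4.14 3.405 2.231
vertex -4.121 3.355 3.144
vertex -3.442 3.771 2.695
endloop
endfacet
facet normal -0.089 0.843 -0.531
outer loop
vertex -4.14 3.405 2.231
vertex -3.442 3.771 2.695
vertex -3.284 3.303 1.925
endloop
endfacet
facet normal -0.294 0.278 -0.915
outer loop
vertex -4.14 3.405 2.231
vertex -3.284 3.303 1.925
vertex -3.866 2.598 1.898
endloop
endfacet
facet normal -0.824 -0.047 -0.565
outer loop
vertex -4.14 3.405 2.231
vertex -3.866 2.598 1.898
vertex -4.384 2.63 2.651
endloop
endfacet
facet normal -0.066 0.780 0.623
outer loop
vertex -3.442 3.771 2.695
vertex -4.121 3.355 3.144
vertex -3.254 3.222 3.402
endloop
endfacet
facet normal -0.801 -0.110 0.589
outer loop
vertex -4.121 3.355 3.144
vertex -4.384 2.63 2.651
vertex -3.836 2.517 3.375
endloop
endfacet
facet normal -0.602 -0.701 -0.384
outer loop
vertex -4.384 2.63 2.651
vertex -3.866 2.598 1.898
vertex -3.678 2.049 2.605
endloop
endfacet
facet normal 0.256 -0.175 -0.951
outer loop
vertex -3.866 2.598 1.898
vertex -3.284 3.303 1.925
vertex -2.999 2.465 2.156
endloop
endfacet
facet normal 0.587 0.740 -0.329
outer loop
vertex -3.284 3.303 1.925
vertex -3.442 3.771 2.695
vertex -2.736 3.19 2.649
endloop
endfacet
facet normal 0.294 -0.278 0.915
outer loop
vertex -2.98 2.415 3.069
vertex -3.254 3.222 3.402
vertex -3.836 2.517 3.375
endloop
endfacet
facet normal 0.089 -0.843 0.531
outer loop
vertex -2.98 2.415 3.069
vertex -3.836 2.517 3.375
vertex -3.678 2.049 2.605
endloop
endfacet
facet normal 0.493 -0.868 -0.058
outer loop
vertex -2.98 2.415 3.069
vertex -3.678 2.049 2.605
vertex -2.999 2.465 2.156
endloop
endfacet
facet normal 0.947 -0.318 -0.037
outer loop
vertex -2.98 2.415 3.069
vertex -2.999 2.465 2.156
vertex -2.736 3.19 2.649
endloop
endfacet
facet normal 0.824 0.047 0.565
outer loop
vertex -2.98 2.415 3.069
vertex -2.736 3.19 2.649
vertex -3.254 3.222 3.402
endloop
endfacet
facet normal -0.256 0.175 0.951
outer loop
vertex -3.836 2.517 3.375
vertex -3.254 3.222 3.402
vertex -4.121 3.355 3.144
endloop
endfacet
facet normal -0.587 -0.740 0.329
outer loop
vertex -3.678 2.049 2.605
vertex -3.836 2.517 3.375
vertex -4.384 2.63 2.651
endloop
endfacet
facet normal 0.066 -0.780 -0.623
outer loop
vertex -2.999 2.465 2.156
vertex -3.678 2.049 2.605
vertex -3.866 2.598 1.898
endloop
endfacet
facet normal 0.801 0.110 -0.589
outer loop
vertex -2.736 3.19 2.649
vertex -2.999 2.465 2.156
vertex -3.284 3.303 1.925
endloop
endfacet
facet normal 0.602 0.701 0.384
outer loop
vertex -3.254 3.222 3.402
vertex -2.736 3.19 2.649
vertex -3.442 3.771 2.695
endloop
endfacet

endsolid


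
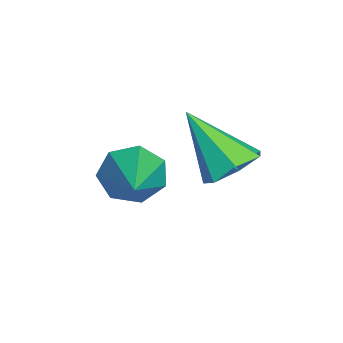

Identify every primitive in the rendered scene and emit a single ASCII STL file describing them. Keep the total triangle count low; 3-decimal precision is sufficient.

solid 
facet normal -0.912 -0.074 -0.403
outer loop
vertex -3.617 -2.436 -2.158
vertex -3.822 -2.107 -1.754
vertex -3.614 -1.959 -2.252
endloop
endfacet
facet normal 0.670 -0.148 -0.728
outer loop
vertex -3.617 -2.436 -2.158
vertex -3.614 -1.959 -2.252
vertex -2.398 -1.993 -1.126
endloop
endfacet
facet normal -0.912 -0.072 -0.403
outer loop
vertex -3.614 -1.959 -2.252
vertex -3.822 -2.107 -1.754
vertex -3.767 -1.594 -1.971
endloop
endfacet
facet normal 0.528 0.646 -0.551
outer loop
vertex -3.614 -1.959 -2.252
vertex -3.767 -1.594 -1.971
vertex -2.398 -1.993 -1.126
endloop
endfacet
facet normal -0.912 -0.073 -0.403
outer loop
vertex -3.767 -1.594 -1.971
vertex -3.822 -2.107 -1.754
vertex -3.962 -1.615 -1.526
endloop
endfacet
facet normal 0.200 0.971 0.134
outer loop
vertex -3.767 -1.594 -1.971
vertex -3.962 -1.615 -1.526
vertex -2.398 -1.993 -1.126
endloop
endfacet
facet normal -0.912 -0.073 -0.402
outer loop
vertex -3.962 -1.615 -1.526
vertex -3.822 -2.107 -1.754
vertex -4.051 -2.007 -1.253
endloop
endfacet
facet normal -0.067 0.580 0.812
outer loop
vertex -3.962 -1.615 -1.526
vertex -4.051 -2.007 -1.253
vertex -2.398 -1.993 -1.126
endloop
endfacet
facet normal -0.913 -0.075 -0.402
outer loop
vertex -4.051 -2.007 -1.253
vertex -3.822 -2.107 -1.754
vertex -3.967 -2.474 -1.357
endloop
endfacet
facet normal -0.073 -0.229 0.971
outer loop
vertex -4.051 -2.007 -1.253
vertex -3.967 -2.474 -1.357
vertex -2.398 -1.993 -1.126
endloop
endfacet
facet normal -0.913 -0.074 -0.402
outer loop
vertex -3.967 -2.474 -1.357
vertex -3.822 -2.107 -1.754
vertex -3.774 -2.665 -1.76
endloop
endfacet
facet normal 0.188 -0.850 0.493
outer loop
vertex -3.967 -2.474 -1.357
vertex -3.774 -2.665 -1.76
vertex -2.398 -1.993 -1.126
endloop
endfacet
facet normal -0.912 -0.074 -0.403
outer loop
vertex -3.774 -2.665 -1.76
vertex -3.822 -2.107 -1.754
vertex -3.617 -2.436 -2.158
endloop
endfacet
facet normal 0.519 -0.813 -0.263
outer loop
vertex -3.774 -2.665 -1.76
vertex -3.617 -2.436 -2.158
vertex -2.398 -1.993 -1.126
endloop
endfacet
facet normal 0.310 0.568 -0.762
outer loop
vertex -2.569 -0.485 -0.773
vertex -3.026 -0.575 -1.026
vertex -2.907 -0.185 -0.687
endloop
endfacet
facet normal 0.453 0.266 0.851
outer loop
vertex -2.569 -0.485 -0.773
vertex -2.907 -0.185 -0.687
vertex -3.414 -1.285 -0.074
endloop
endfacet
facet normal 0.311 0.568 -0.762
outer loop
vertex -2.907 -0.185 -0.687
vertex -3.026 -0.575 -1.026
vertex -3.334 -0.178 -0.856
endloop
endfacet
facet normal -0.296 0.565 0.770
outer loop
vertex -2.907 -0.185 -0.687
vertex -3.334 -0.178 -0.856
vertex -3.414 -1.285 -0.074
endloop
endfacet
facet normal 0.310 0.567 -0.763
outer loop
vertex -3.334 -0.178 -0.856
vertex -3.026 -0.575 -1.026
vertex -3.53 -0.47 -1.153
endloop
endfacet
facet normal -0.905 0.287 0.314
outer loop
vertex -3.334 -0.178 -0.856
vertex -3.53 -0.47 -1.153
vertex -3.414 -1.285 -0.074
endloop
endfacet
facet normal 0.310 0.570 -0.761
outer loop
vertex -3.53 -0.47 -1.153
vertex -3.026 -0.575 -1.026
vertex -3.346 -0.84 -1.355
endloop
endfacet
facet normal -0.916 -0.361 -0.174
outer loop
vertex -3.53 -0.47 -1.153
vertex -3.346 -0.84 -1.355
vertex -3.414 -1.285 -0.074
endloop
endfacet
facet normal 0.310 0.570 -0.761
outer loop
vertex -3.346 -0.84 -1.355
vertex -3.026 -0.575 -1.026
vertex -2.921 -1.01 -1.309
endloop
endfacet
facet normal -0.320 -0.889 -0.326
outer loop
vertex -3.346 -0.84 -1.355
vertex -2.921 -1.01 -1.309
vertex -3.414 -1.285 -0.074
endloop
endfacet
facet normal 0.310 0.570 -0.761
outer loop
vertex -2.921 -1.01 -1.309
vertex -3.026 -0.575 -1.026
vertex -2.575 -0.852 -1.05
endloop
endfacet
facet normal 0.433 -0.901 -0.028
outer loop
vertex -2.921 -1.01 -1.309
vertex -2.575 -0.852 -1.05
vertex -3.414 -1.285 -0.074
endloop
endfacet
facet normal 0.309 0.570 -0.761
outer loop
vertex -2.575 -0.852 -1.05
vertex -3.026 -0.575 -1.026
vertex -2.569 -0.485 -0.773
endloop
endfacet
facet normal 0.777 -0.387 0.496
outer loop
vertex -2.575 -0.852 -1.05
vertex -2.569 -0.485 -0.773
vertex -3.414 -1.285 -0.074
endloop
endfacet

endsolid


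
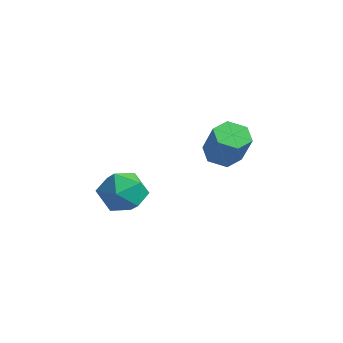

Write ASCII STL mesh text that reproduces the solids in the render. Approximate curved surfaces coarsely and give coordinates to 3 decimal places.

solid 
facet normal 0.139 0.320 0.937
outer loop
vertex -3.769 -0.693 3.146
vertex -3.689 -1.848 3.529
vertex -2.685 -1.252 3.176
endloop
endfacet
facet normal 0.396 0.792 0.465
outer loop
vertex -3.769 -0.693 3.146
vertex -2.685 -1.252 3.176
vertex -2.982 -0.546 2.226
endloop
endfacet
facet normal -0.140 0.989 0.038
outer loop
vertex -3.769 -0.693 3.146
vertex -2.982 -0.546 2.226
vertex -4.168 -0.705 1.993
endloop
endfacet
facet normal -0.728 0.641 0.245
outer loop
vertex -3.769 -0.693 3.146
vertex -4.168 -0.705 1.993
vertex -4.605 -1.51 2.799
endloop
endfacet
facet normal -0.554 0.227 0.801
outer loop
vertex -3.769 -0.693 3.146
vertex -4.605 -1.51 2.799
vertex -3.689 -1.848 3.529
endloop
endfacet
facet normal 0.885 0.460 0.065
outer loop
vertex -2.982 -0.546 2.226
vertex -2.685 -1.252 3.176
vertex -2.415 -1.61 2.041
endloop
endfacet
facet normal 0.471 -0.302 0.829
outer loop
vertex -2.685 -1.252 3.176
vertex -3.689 -1.848 3.529
vertex -2.852 -2.415 2.847
endloop
endfacet
facet normal -0.652 -0.453 0.608
outer loop
vertex -3.689 -1.848 3.529
vertex -4.605 -1.51 2.799
vertex -4.038 -2.574 2.614
endloop
endfacet
facet normal -0.932 0.216 -0.290
outer loop
vertex -4.605 -1.51 2.799
vertex -4.168 -0.705 1.993
vertex -4.335 -1.868 1.664
endloop
endfacet
facet normal 0.018 0.780 -0.626
outer loop
vertex -4.168 -0.705 1.993
vertex -2.982 -0.546 2.226
vertex -3.331 -1.272 1.311
endloop
endfacet
facet normal 0.728 -0.641 -0.245
outer loop
vertex -3.251 -2.427 1.694
vertex -2.415 -1.61 2.041
vertex -2.852 -2.415 2.847
endloop
endfacet
facet normal 0.140 -0.989 -0.038
outer loop
vertex -3.251 -2.427 1.694
vertex -2.852 -2.415 2.847
vertex -4.038 -2.574 2.614
endloop
endfacet
facet normal -0.396 -0.792 -0.465
outer loop
vertex -3.251 -2.427 1.694
vertex -4.038 -2.574 2.614
vertex -4.335 -1.868 1.664
endloop
endfacet
facet normal -0.139 -0.320 -0.937
outer loop
vertex -3.251 -2.427 1.694
vertex -4.335 -1.868 1.664
vertex -3.331 -1.272 1.311
endloop
endfacet
facet normal 0.554 -0.227 -0.801
outer loop
vertex -3.251 -2.427 1.694
vertex -3.331 -1.272 1.311
vertex -2.415 -1.61 2.041
endloop
endfacet
facet normal 0.932 -0.216 0.290
outer loop
vertex -2.852 -2.415 2.847
vertex -2.415 -1.61 2.041
vertex -2.685 -1.252 3.176
endloop
endfacet
facet normal -0.018 -0.780 0.626
outer loop
vertex -4.038 -2.574 2.614
vertex -2.852 -2.415 2.847
vertex -3.689 -1.848 3.529
endloop
endfacet
facet normal -0.885 -0.460 -0.065
outer loop
vertex -4.335 -1.868 1.664
vertex -4.038 -2.574 2.614
vertex -4.605 -1.51 2.799
endloop
endfacet
facet normal -0.471 0.302 -0.829
outer loop
vertex -3.331 -1.272 1.311
vertex -4.335 -1.868 1.664
vertex -4.168 -0.705 1.993
endloop
endfacet
facet normal 0.652 0.453 -0.608
outer loop
vertex -2.415 -1.61 2.041
vertex -3.331 -1.272 1.311
vertex -2.982 -0.546 2.226
endloop
endfacet
facet normal -0.503 0.114 -0.857
outer loop
vertex -2.488 4.23 2.876
vertex -3.133 3.662 3.179
vertex -3.202 4.556 3.338
endloop
endfacet
facet normal 0.364 0.927 -0.091
outer loop
vertex -2.488 4.23 2.876
vertex -3.202 4.556 3.338
vertex -1.583 4.025 4.419
endloop
endfacet
facet normal 0.365 0.927 -0.091
outer loop
vertex -1.583 4.025 4.419
vertex -3.202 4.556 3.338
vertex -2.296 4.351 4.88
endloop
endfacet
facet normal 0.502 -0.114 0.857
outer loop
vertex -1.583 4.025 4.419
vertex -2.296 4.351 4.88
vertex -2.227 3.458 4.721
endloop
endfacet
facet normal -0.503 0.114 -0.857
outer loop
vertex -3.202 4.556 3.338
vertex -3.133 3.662 3.179
vertex -3.846 3.989 3.641
endloop
endfacet
facet normal -0.496 0.774 0.394
outer loop
vertex -3.202 4.556 3.338
vertex -3.846 3.989 3.641
vertex -2.296 4.351 4.88
endloop
endfacet
facet normal -0.496 0.774 0.394
outer loop
vertex -2.296 4.351 4.88
vertex -3.846 3.989 3.641
vertex -2.941 3.784 5.183
endloop
endfacet
facet normal 0.503 -0.114 0.857
outer loop
vertex -2.296 4.351 4.88
vertex -2.941 3.784 5.183
vertex -2.227 3.458 4.721
endloop
endfacet
facet normal -0.503 0.115 -0.857
outer loop
vertex -3.846 3.989 3.641
vertex -3.133 3.662 3.179
vertex -3.777 3.095 3.481
endloop
endfacet
facet normal -0.861 -0.153 0.485
outer loop
vertex -3.846 3.989 3.641
vertex -3.777 3.095 3.481
vertex -2.941 3.784 5.183
endloop
endfacet
facet normal -0.861 -0.153 0.485
outer loop
vertex -2.941 3.784 5.183
vertex -3.777 3.095 3.481
vertex -2.872 2.89 5.024
endloop
endfacet
facet normal 0.503 -0.114 0.857
outer loop
vertex -2.941 3.784 5.183
vertex -2.872 2.89 5.024
vertex -2.227 3.458 4.721
endloop
endfacet
facet normal -0.502 0.114 -0.857
outer loop
vertex -3.777 3.095 3.481
vertex -3.133 3.662 3.179
vertex -3.064 2.769 3.02
endloop
endfacet
facet normal -0.365 -0.927 0.091
outer loop
vertex -3.777 3.095 3.481
vertex -3.064 2.769 3.02
vertex -2.872 2.89 5.024
endloop
endfacet
facet normal -0.364 -0.927 0.091
outer loop
vertex -2.872 2.89 5.024
vertex -3.064 2.769 3.02
vertex -2.158 2.564 4.562
endloop
endfacet
facet normal 0.503 -0.114 0.857
outer loop
vertex -2.872 2.89 5.024
vertex -2.158 2.564 4.562
vertex -2.227 3.458 4.721
endloop
endfacet
facet normal -0.503 0.114 -0.857
outer loop
vertex -3.064 2.769 3.02
vertex -3.133 3.662 3.179
vertex -2.419 3.336 2.717
endloop
endfacet
facet normal 0.495 -0.774 -0.394
outer loop
vertex -3.064 2.769 3.02
vertex -2.419 3.336 2.717
vertex -2.158 2.564 4.562
endloop
endfacet
facet normal 0.496 -0.774 -0.394
outer loop
vertex -2.158 2.564 4.562
vertex -2.419 3.336 2.717
vertex -1.514 3.131 4.259
endloop
endfacet
facet normal 0.503 -0.114 0.857
outer loop
vertex -2.158 2.564 4.562
vertex -1.514 3.131 4.259
vertex -2.227 3.458 4.721
endloop
endfacet
facet normal -0.503 0.114 -0.857
outer loop
vertex -2.419 3.336 2.717
vertex -3.133 3.662 3.179
vertex -2.488 4.23 2.876
endloop
endfacet
facet normal 0.861 0.153 -0.485
outer loop
vertex -2.419 3.336 2.717
vertex -2.488 4.23 2.876
vertex -1.514 3.131 4.259
endloop
endfacet
facet normal 0.861 0.153 -0.485
outer loop
vertex -1.514 3.131 4.259
vertex -2.488 4.23 2.876
vertex -1.583 4.025 4.419
endloop
endfacet
facet normal 0.503 -0.115 0.857
outer loop
vertex -1.514 3.131 4.259
vertex -1.583 4.025 4.419
vertex -2.227 3.458 4.721
endloop
endfacet

endsolid


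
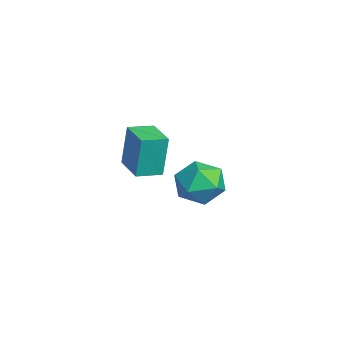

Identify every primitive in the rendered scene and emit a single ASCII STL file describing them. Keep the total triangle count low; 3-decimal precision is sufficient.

solid 
facet normal -0.616 0.552 0.563
outer loop
vertex -4.017 3.465 -1.028
vertex -3.856 2.824 -0.223
vertex -3.24 3.652 -0.361
endloop
endfacet
facet normal -0.291 0.954 0.072
outer loop
vertex -4.017 3.465 -1.028
vertex -3.24 3.652 -0.361
vertex -3.089 3.775 -1.384
endloop
endfacet
facet normal -0.449 0.687 -0.572
outer loop
vertex -4.017 3.465 -1.028
vertex -3.089 3.775 -1.384
vertex -3.612 3.022 -1.878
endloop
endfacet
facet normal -0.871 0.120 -0.477
outer loop
vertex -4.017 3.465 -1.028
vertex -3.612 3.022 -1.878
vertex -4.086 2.435 -1.161
endloop
endfacet
facet normal -0.974 0.036 0.224
outer loop
vertex -4.017 3.465 -1.028
vertex -4.086 2.435 -1.161
vertex -3.856 2.824 -0.223
endloop
endfacet
facet normal 0.414 0.895 0.169
outer loop
vertex -3.089 3.775 -1.384
vertex -3.24 3.652 -0.361
vertex -2.354 3.325 -0.799
endloop
endfacet
facet normal -0.112 0.244 0.963
outer loop
vertex -3.24 3.652 -0.361
vertex -3.856 2.824 -0.223
vertex -2.828 2.738 -0.082
endloop
endfacet
facet normal -0.692 -0.591 0.415
outer loop
vertex -3.856 2.824 -0.223
vertex -4.086 2.435 -1.161
vertex -3.351 1.985 -0.576
endloop
endfacet
facet normal -0.524 -0.456 -0.720
outer loop
vertex -4.086 2.435 -1.161
vertex -3.612 3.022 -1.878
vertex -3.2 2.108 -1.599
endloop
endfacet
facet normal 0.158 0.462 -0.872
outer loop
vertex -3.612 3.022 -1.878
vertex -3.089 3.775 -1.384
vertex -2.584 2.936 -1.737
endloop
endfacet
facet normal 0.871 -0.120 0.477
outer loop
vertex -2.423 2.295 -0.932
vertex -2.354 3.325 -0.799
vertex -2.828 2.738 -0.082
endloop
endfacet
facet normal 0.449 -0.687 0.572
outer loop
vertex -2.423 2.295 -0.932
vertex -2.828 2.738 -0.082
vertex -3.351 1.985 -0.576
endloop
endfacet
facet normal 0.291 -0.954 -0.072
outer loop
vertex -2.423 2.295 -0.932
vertex -3.351 1.985 -0.576
vertex -3.2 2.108 -1.599
endloop
endfacet
facet normal 0.616 -0.552 -0.563
outer loop
vertex -2.423 2.295 -0.932
vertex -3.2 2.108 -1.599
vertex -2.584 2.936 -1.737
endloop
endfacet
facet normal 0.974 -0.036 -0.224
outer loop
vertex -2.423 2.295 -0.932
vertex -2.584 2.936 -1.737
vertex -2.354 3.325 -0.799
endloop
endfacet
facet normal 0.524 0.456 0.720
outer loop
vertex -2.828 2.738 -0.082
vertex -2.354 3.325 -0.799
vertex -3.24 3.652 -0.361
endloop
endfacet
facet normal -0.158 -0.462 0.872
outer loop
vertex -3.351 1.985 -0.576
vertex -2.828 2.738 -0.082
vertex -3.856 2.824 -0.223
endloop
endfacet
facet normal -0.414 -0.895 -0.169
outer loop
vertex -3.2 2.108 -1.599
vertex -3.351 1.985 -0.576
vertex -4.086 2.435 -1.161
endloop
endfacet
facet normal 0.112 -0.244 -0.963
outer loop
vertex -2.584 2.936 -1.737
vertex -3.2 2.108 -1.599
vertex -3.612 3.022 -1.878
endloop
endfacet
facet normal 0.692 0.591 -0.415
outer loop
vertex -2.354 3.325 -0.799
vertex -2.584 2.936 -1.737
vertex -3.089 3.775 -1.384
endloop
endfacet
facet normal -0.975 -0.221 -0.001
outer loop
vertex 0.03 -0.166 3.815
vertex -0.178 0.753 3.69
vertex 0.079 -0.373 2.209
endloop
endfacet
facet normal 0.218 -0.967 0.131
outer loop
vertex 1.318 -0.093 2.21
vertex 0.03 -0.166 3.815
vertex 0.079 -0.373 2.209
endloop
endfacet
facet normal -0.975 -0.221 -0.001
outer loop
vertex 0.079 -0.373 2.209
vertex -0.178 0.753 3.69
vertex -0.129 0.545 2.084
endloop
endfacet
facet normal 0.030 -0.128 -0.991
outer loop
vertex -0.129 0.545 2.084
vertex 1.318 -0.093 2.21
vertex 0.079 -0.373 2.209
endloop
endfacet
facet normal -0.030 0.128 0.991
outer loop
vertex 0.03 -0.166 3.815
vertex 1.061 1.033 3.691
vertex -0.178 0.753 3.69
endloop
endfacet
facet normal 0.219 -0.967 0.132
outer loop
vertex 1.269 0.115 3.816
vertex 0.03 -0.166 3.815
vertex 1.318 -0.093 2.21
endloop
endfacet
facet normal -0.030 0.128 0.991
outer loop
vertex 1.269 0.115 3.816
vertex 1.061 1.033 3.691
vertex 0.03 -0.166 3.815
endloop
endfacet
facet normal -0.218 0.967 -0.132
outer loop
vertex -0.178 0.753 3.69
vertex 1.061 1.033 3.691
vertex -0.129 0.545 2.084
endloop
endfacet
facet normal 0.030 -0.128 -0.991
outer loop
vertex 1.11 0.826 2.085
vertex 1.318 -0.093 2.21
vertex -0.129 0.545 2.084
endloop
endfacet
facet normal -0.219 0.967 -0.131
outer loop
vertex -0.129 0.545 2.084
vertex 1.061 1.033 3.691
vertex 1.11 0.826 2.085
endloop
endfacet
facet normal 0.975 0.221 0.001
outer loop
vertex 1.11 0.826 2.085
vertex 1.269 0.115 3.816
vertex 1.318 -0.093 2.21
endloop
endfacet
facet normal 0.975 0.221 0.001
outer loop
vertex 1.061 1.033 3.691
vertex 1.269 0.115 3.816
vertex 1.11 0.826 2.085
endloop
endfacet

endsolid


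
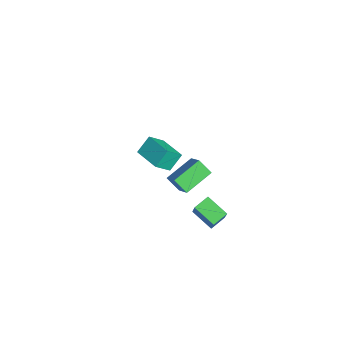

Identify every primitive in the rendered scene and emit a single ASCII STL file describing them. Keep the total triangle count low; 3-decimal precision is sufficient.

solid 
facet normal -0.717 -0.541 0.439
outer loop
vertex 1.495 -0.231 -3.03
vertex 1.075 0.615 -2.673
vertex 0.476 -0.101 -4.533
endloop
endfacet
facet normal 0.415 -0.838 -0.354
outer loop
vertex 1.545 0.705 -5.187
vertex 1.495 -0.231 -3.03
vertex 0.476 -0.101 -4.533
endloop
endfacet
facet normal -0.717 -0.541 0.439
outer loop
vertex 0.476 -0.101 -4.533
vertex 1.075 0.615 -2.673
vertex 0.057 0.745 -4.175
endloop
endfacet
facet normal -0.560 0.072 -0.826
outer loop
vertex 0.057 0.745 -4.175
vertex 1.545 0.705 -5.187
vertex 0.476 -0.101 -4.533
endloop
endfacet
facet normal 0.559 -0.071 0.826
outer loop
vertex 1.495 -0.231 -3.03
vertex 2.144 1.421 -3.327
vertex 1.075 0.615 -2.673
endloop
endfacet
facet normal 0.415 -0.838 -0.354
outer loop
vertex 2.563 0.575 -3.685
vertex 1.495 -0.231 -3.03
vertex 1.545 0.705 -5.187
endloop
endfacet
facet normal 0.560 -0.072 0.825
outer loop
vertex 2.563 0.575 -3.685
vertex 2.144 1.421 -3.327
vertex 1.495 -0.231 -3.03
endloop
endfacet
facet normal -0.415 0.838 0.354
outer loop
vertex 1.075 0.615 -2.673
vertex 2.144 1.421 -3.327
vertex 0.057 0.745 -4.175
endloop
endfacet
facet normal -0.560 0.071 -0.826
outer loop
vertex 1.125 1.551 -4.83
vertex 1.545 0.705 -5.187
vertex 0.057 0.745 -4.175
endloop
endfacet
facet normal -0.415 0.838 0.354
outer loop
vertex 0.057 0.745 -4.175
vertex 2.144 1.421 -3.327
vertex 1.125 1.551 -4.83
endloop
endfacet
facet normal 0.717 0.541 -0.439
outer loop
vertex 1.125 1.551 -4.83
vertex 2.563 0.575 -3.685
vertex 1.545 0.705 -5.187
endloop
endfacet
facet normal 0.717 0.541 -0.439
outer loop
vertex 2.144 1.421 -3.327
vertex 2.563 0.575 -3.685
vertex 1.125 1.551 -4.83
endloop
endfacet
facet normal -0.479 -0.539 0.693
outer loop
vertex -2.034 0.866 -2.539
vertex -3.186 0.696 -3.468
vertex -1.241 -0.728 -3.23
endloop
endfacet
facet normal 0.773 0.114 0.624
outer loop
vertex -0.714 -0.136 -3.992
vertex -2.034 0.866 -2.539
vertex -1.241 -0.728 -3.23
endloop
endfacet
facet normal -0.479 -0.538 0.693
outer loop
vertex -1.241 -0.728 -3.23
vertex -3.186 0.696 -3.468
vertex -2.393 -0.899 -4.159
endloop
endfacet
facet normal 0.415 -0.835 -0.361
outer loop
vertex -2.393 -0.899 -4.159
vertex -0.714 -0.136 -3.992
vertex -1.241 -0.728 -3.23
endloop
endfacet
facet normal -0.415 0.835 0.362
outer loop
vertex -2.034 0.866 -2.539
vertex -2.659 1.288 -4.23
vertex -3.186 0.696 -3.468
endloop
endfacet
facet normal 0.773 0.114 0.624
outer loop
vertex -1.507 1.459 -3.301
vertex -2.034 0.866 -2.539
vertex -0.714 -0.136 -3.992
endloop
endfacet
facet normal -0.416 0.834 0.362
outer loop
vertex -1.507 1.459 -3.301
vertex -2.659 1.288 -4.23
vertex -2.034 0.866 -2.539
endloop
endfacet
facet normal -0.773 -0.114 -0.624
outer loop
vertex -3.186 0.696 -3.468
vertex -2.659 1.288 -4.23
vertex -2.393 -0.899 -4.159
endloop
endfacet
facet normal 0.415 -0.834 -0.362
outer loop
vertex -1.866 -0.306 -4.921
vertex -0.714 -0.136 -3.992
vertex -2.393 -0.899 -4.159
endloop
endfacet
facet normal -0.773 -0.114 -0.624
outer loop
vertex -2.393 -0.899 -4.159
vertex -2.659 1.288 -4.23
vertex -1.866 -0.306 -4.921
endloop
endfacet
facet normal 0.479 0.539 -0.693
outer loop
vertex -1.866 -0.306 -4.921
vertex -1.507 1.459 -3.301
vertex -0.714 -0.136 -3.992
endloop
endfacet
facet normal 0.479 0.539 -0.693
outer loop
vertex -2.659 1.288 -4.23
vertex -1.507 1.459 -3.301
vertex -1.866 -0.306 -4.921
endloop
endfacet
facet normal -0.918 -0.394 -0.045
outer loop
vertex 1.73 -3.387 2.974
vertex 1.383 -2.674 3.807
vertex 1.41 -2.545 2.121
endloop
endfacet
facet normal 0.301 -0.620 -0.725
outer loop
vertex 2.897 -1.906 2.193
vertex 1.73 -3.387 2.974
vertex 1.41 -2.545 2.121
endloop
endfacet
facet normal -0.918 -0.395 -0.045
outer loop
vertex 1.41 -2.545 2.121
vertex 1.383 -2.674 3.807
vertex 1.063 -1.833 2.953
endloop
endfacet
facet normal -0.258 0.678 -0.688
outer loop
vertex 1.063 -1.833 2.953
vertex 2.897 -1.906 2.193
vertex 1.41 -2.545 2.121
endloop
endfacet
facet normal 0.258 -0.678 0.688
outer loop
vertex 1.73 -3.387 2.974
vertex 2.87 -2.035 3.879
vertex 1.383 -2.674 3.807
endloop
endfacet
facet normal 0.302 -0.620 -0.724
outer loop
vertex 3.217 -2.747 3.047
vertex 1.73 -3.387 2.974
vertex 2.897 -1.906 2.193
endloop
endfacet
facet normal 0.258 -0.678 0.688
outer loop
vertex 3.217 -2.747 3.047
vertex 2.87 -2.035 3.879
vertex 1.73 -3.387 2.974
endloop
endfacet
facet normal -0.302 0.620 0.724
outer loop
vertex 1.383 -2.674 3.807
vertex 2.87 -2.035 3.879
vertex 1.063 -1.833 2.953
endloop
endfacet
facet normal -0.258 0.678 -0.688
outer loop
vertex 2.55 -1.193 3.026
vertex 2.897 -1.906 2.193
vertex 1.063 -1.833 2.953
endloop
endfacet
facet normal -0.302 0.619 0.725
outer loop
vertex 1.063 -1.833 2.953
vertex 2.87 -2.035 3.879
vertex 2.55 -1.193 3.026
endloop
endfacet
facet normal 0.918 0.395 0.045
outer loop
vertex 2.55 -1.193 3.026
vertex 3.217 -2.747 3.047
vertex 2.897 -1.906 2.193
endloop
endfacet
facet normal 0.918 0.395 0.045
outer loop
vertex 2.87 -2.035 3.879
vertex 3.217 -2.747 3.047
vertex 2.55 -1.193 3.026
endloop
endfacet

endsolid


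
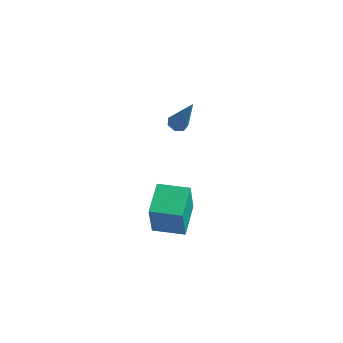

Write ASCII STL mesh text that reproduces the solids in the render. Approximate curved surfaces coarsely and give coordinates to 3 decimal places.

solid 
facet normal -0.972 -0.233 -0.027
outer loop
vertex 3.027 0.378 -1.067
vertex 2.605 2.095 -0.681
vertex 2.98 0.792 -2.962
endloop
endfacet
facet normal 0.233 -0.949 -0.213
outer loop
vertex 4.535 1.165 -2.919
vertex 3.027 0.378 -1.067
vertex 2.98 0.792 -2.962
endloop
endfacet
facet normal -0.972 -0.233 -0.027
outer loop
vertex 2.98 0.792 -2.962
vertex 2.605 2.095 -0.681
vertex 2.558 2.51 -2.576
endloop
endfacet
facet normal -0.024 0.213 -0.977
outer loop
vertex 2.558 2.51 -2.576
vertex 4.535 1.165 -2.919
vertex 2.98 0.792 -2.962
endloop
endfacet
facet normal 0.024 -0.214 0.977
outer loop
vertex 3.027 0.378 -1.067
vertex 4.16 2.468 -0.638
vertex 2.605 2.095 -0.681
endloop
endfacet
facet normal 0.233 -0.949 -0.214
outer loop
vertex 4.582 0.75 -1.024
vertex 3.027 0.378 -1.067
vertex 4.535 1.165 -2.919
endloop
endfacet
facet normal 0.024 -0.214 0.977
outer loop
vertex 4.582 0.75 -1.024
vertex 4.16 2.468 -0.638
vertex 3.027 0.378 -1.067
endloop
endfacet
facet normal -0.233 0.949 0.214
outer loop
vertex 2.605 2.095 -0.681
vertex 4.16 2.468 -0.638
vertex 2.558 2.51 -2.576
endloop
endfacet
facet normal -0.024 0.214 -0.977
outer loop
vertex 4.113 2.882 -2.533
vertex 4.535 1.165 -2.919
vertex 2.558 2.51 -2.576
endloop
endfacet
facet normal -0.233 0.949 0.213
outer loop
vertex 2.558 2.51 -2.576
vertex 4.16 2.468 -0.638
vertex 4.113 2.882 -2.533
endloop
endfacet
facet normal 0.972 0.233 0.027
outer loop
vertex 4.113 2.882 -2.533
vertex 4.582 0.75 -1.024
vertex 4.535 1.165 -2.919
endloop
endfacet
facet normal 0.972 0.233 0.027
outer loop
vertex 4.16 2.468 -0.638
vertex 4.582 0.75 -1.024
vertex 4.113 2.882 -2.533
endloop
endfacet
facet normal -0.405 0.092 -0.910
outer loop
vertex 3.359 3.379 2.599
vertex 2.938 3.602 2.809
vertex 3.374 3.829 2.638
endloop
endfacet
facet normal 0.978 -0.015 -0.207
outer loop
vertex 3.359 3.379 2.599
vertex 3.374 3.829 2.638
vertex 3.822 3.398 4.791
endloop
endfacet
facet normal -0.406 0.094 -0.909
outer loop
vertex 3.374 3.829 2.638
vertex 2.938 3.602 2.809
vertex 3.062 4.107 2.806
endloop
endfacet
facet normal 0.668 0.744 0.010
outer loop
vertex 3.374 3.829 2.638
vertex 3.062 4.107 2.806
vertex 3.822 3.398 4.791
endloop
endfacet
facet normal -0.405 0.094 -0.910
outer loop
vertex 3.062 4.107 2.806
vertex 2.938 3.602 2.809
vertex 2.656 4.005 2.976
endloop
endfacet
facet normal -0.081 0.928 0.363
outer loop
vertex 3.062 4.107 2.806
vertex 2.656 4.005 2.976
vertex 3.822 3.398 4.791
endloop
endfacet
facet normal -0.404 0.094 -0.910
outer loop
vertex 2.656 4.005 2.976
vertex 2.938 3.602 2.809
vertex 2.463 3.6 3.02
endloop
endfacet
facet normal -0.705 0.400 0.586
outer loop
vertex 2.656 4.005 2.976
vertex 2.463 3.6 3.02
vertex 3.822 3.398 4.791
endloop
endfacet
facet normal -0.405 0.094 -0.910
outer loop
vertex 2.463 3.6 3.02
vertex 2.938 3.602 2.809
vertex 2.628 3.196 2.905
endloop
endfacet
facet normal -0.734 -0.446 0.512
outer loop
vertex 2.463 3.6 3.02
vertex 2.628 3.196 2.905
vertex 3.822 3.398 4.791
endloop
endfacet
facet normal -0.405 0.094 -0.909
outer loop
vertex 2.628 3.196 2.905
vertex 2.938 3.602 2.809
vertex 3.027 3.098 2.717
endloop
endfacet
facet normal -0.146 -0.970 0.196
outer loop
vertex 2.628 3.196 2.905
vertex 3.027 3.098 2.717
vertex 3.822 3.398 4.791
endloop
endfacet
facet normal -0.404 0.095 -0.910
outer loop
vertex 3.027 3.098 2.717
vertex 2.938 3.602 2.809
vertex 3.359 3.379 2.599
endloop
endfacet
facet normal 0.615 -0.779 -0.123
outer loop
vertex 3.027 3.098 2.717
vertex 3.359 3.379 2.599
vertex 3.822 3.398 4.791
endloop
endfacet

endsolid


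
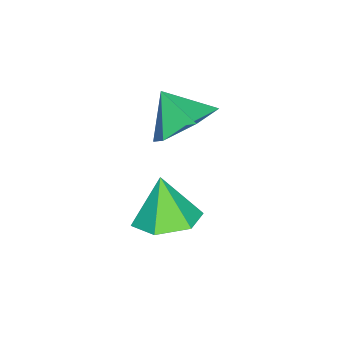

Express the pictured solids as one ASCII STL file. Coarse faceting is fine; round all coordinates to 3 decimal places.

solid 
facet normal 0.296 0.270 -0.916
outer loop
vertex -1.798 -1.725 -1.715
vertex -2.405 -0.895 -1.667
vertex -1.431 -0.84 -1.336
endloop
endfacet
facet normal 0.615 -0.512 0.600
outer loop
vertex -1.798 -1.725 -1.715
vertex -1.431 -0.84 -1.336
vertex -2.855 -1.305 -0.273
endloop
endfacet
facet normal 0.296 0.270 -0.916
outer loop
vertex -1.431 -0.84 -1.336
vertex -2.405 -0.895 -1.667
vertex -2.039 -0.01 -1.288
endloop
endfacet
facet normal 0.498 0.318 0.807
outer loop
vertex -1.431 -0.84 -1.336
vertex -2.039 -0.01 -1.288
vertex -2.855 -1.305 -0.273
endloop
endfacet
facet normal 0.295 0.270 -0.916
outer loop
vertex -2.039 -0.01 -1.288
vertex -2.405 -0.895 -1.667
vertex -3.013 -0.065 -1.618
endloop
endfacet
facet normal -0.266 0.693 0.670
outer loop
vertex -2.039 -0.01 -1.288
vertex -3.013 -0.065 -1.618
vertex -2.855 -1.305 -0.273
endloop
endfacet
facet normal 0.295 0.270 -0.917
outer loop
vertex -3.013 -0.065 -1.618
vertex -2.405 -0.895 -1.667
vertex -3.38 -0.95 -1.997
endloop
endfacet
facet normal -0.914 0.239 0.328
outer loop
vertex -3.013 -0.065 -1.618
vertex -3.38 -0.95 -1.997
vertex -2.855 -1.305 -0.273
endloop
endfacet
facet normal 0.295 0.269 -0.917
outer loop
vertex -3.38 -0.95 -1.997
vertex -2.405 -0.895 -1.667
vertex -2.772 -1.78 -2.045
endloop
endfacet
facet normal -0.797 -0.591 0.121
outer loop
vertex -3.38 -0.95 -1.997
vertex -2.772 -1.78 -2.045
vertex -2.855 -1.305 -0.273
endloop
endfacet
facet normal 0.295 0.269 -0.917
outer loop
vertex -2.772 -1.78 -2.045
vertex -2.405 -0.895 -1.667
vertex -1.798 -1.725 -1.715
endloop
endfacet
facet normal -0.033 -0.966 0.257
outer loop
vertex -2.772 -1.78 -2.045
vertex -1.798 -1.725 -1.715
vertex -2.855 -1.305 -0.273
endloop
endfacet
facet normal 0.278 0.704 -0.653
outer loop
vertex -3.014 -1.58 1.13
vertex -3.541 -0.835 1.709
vertex -2.503 -1.049 1.92
endloop
endfacet
facet normal 0.514 -0.828 0.224
outer loop
vertex -3.014 -1.58 1.13
vertex -2.503 -1.049 1.92
vertex -3.899 -1.745 2.551
endloop
endfacet
facet normal 0.278 0.705 -0.653
outer loop
vertex -2.503 -1.049 1.92
vertex -3.541 -0.835 1.709
vertex -3.03 -0.305 2.499
endloop
endfacet
facet normal 0.507 -0.276 0.817
outer loop
vertex -2.503 -1.049 1.92
vertex -3.03 -0.305 2.499
vertex -3.899 -1.745 2.551
endloop
endfacet
facet normal 0.278 0.705 -0.653
outer loop
vertex -3.03 -0.305 2.499
vertex -3.541 -0.835 1.709
vertex -4.067 -0.091 2.288
endloop
endfacet
facet normal -0.170 0.138 0.976
outer loop
vertex -3.03 -0.305 2.499
vertex -4.067 -0.091 2.288
vertex -3.899 -1.745 2.551
endloop
endfacet
facet normal 0.278 0.705 -0.653
outer loop
vertex -4.067 -0.091 2.288
vertex -3.541 -0.835 1.709
vertex -4.578 -0.621 1.498
endloop
endfacet
facet normal -0.840 0.001 0.543
outer loop
vertex -4.067 -0.091 2.288
vertex -4.578 -0.621 1.498
vertex -3.899 -1.745 2.551
endloop
endfacet
facet normal 0.278 0.705 -0.652
outer loop
vertex -4.578 -0.621 1.498
vertex -3.541 -0.835 1.709
vertex -4.051 -1.365 0.919
endloop
endfacet
facet normal -0.833 -0.551 -0.051
outer loop
vertex -4.578 -0.621 1.498
vertex -4.051 -1.365 0.919
vertex -3.899 -1.745 2.551
endloop
endfacet
facet normal 0.279 0.704 -0.653
outer loop
vertex -4.051 -1.365 0.919
vertex -3.541 -0.835 1.709
vertex -3.014 -1.58 1.13
endloop
endfacet
facet normal -0.157 -0.965 -0.210
outer loop
vertex -4.051 -1.365 0.919
vertex -3.014 -1.58 1.13
vertex -3.899 -1.745 2.551
endloop
endfacet

endsolid


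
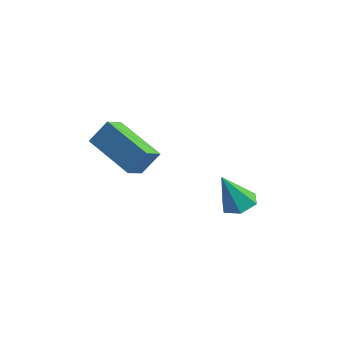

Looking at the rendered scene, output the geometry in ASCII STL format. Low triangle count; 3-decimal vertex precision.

solid 
facet normal -0.103 0.480 -0.871
outer loop
vertex 4.202 2.29 -1.283
vertex 3.594 2.559 -1.063
vertex 4.192 2.903 -0.944
endloop
endfacet
facet normal 0.970 -0.106 0.220
outer loop
vertex 4.202 2.29 -1.283
vertex 4.192 2.903 -0.944
vertex 3.766 1.761 0.383
endloop
endfacet
facet normal -0.103 0.481 -0.871
outer loop
vertex 4.192 2.903 -0.944
vertex 3.594 2.559 -1.063
vertex 3.585 3.171 -0.724
endloop
endfacet
facet normal 0.491 0.576 0.653
outer loop
vertex 4.192 2.903 -0.944
vertex 3.585 3.171 -0.724
vertex 3.766 1.761 0.383
endloop
endfacet
facet normal -0.103 0.481 -0.871
outer loop
vertex 3.585 3.171 -0.724
vertex 3.594 2.559 -1.063
vertex 2.986 2.827 -0.843
endloop
endfacet
facet normal -0.443 0.518 0.732
outer loop
vertex 3.585 3.171 -0.724
vertex 2.986 2.827 -0.843
vertex 3.766 1.761 0.383
endloop
endfacet
facet normal -0.103 0.481 -0.871
outer loop
vertex 2.986 2.827 -0.843
vertex 3.594 2.559 -1.063
vertex 2.996 2.215 -1.182
endloop
endfacet
facet normal -0.899 -0.224 0.377
outer loop
vertex 2.986 2.827 -0.843
vertex 2.996 2.215 -1.182
vertex 3.766 1.761 0.383
endloop
endfacet
facet normal -0.103 0.480 -0.871
outer loop
vertex 2.996 2.215 -1.182
vertex 3.594 2.559 -1.063
vertex 3.604 1.946 -1.402
endloop
endfacet
facet normal -0.421 -0.905 -0.056
outer loop
vertex 2.996 2.215 -1.182
vertex 3.604 1.946 -1.402
vertex 3.766 1.761 0.383
endloop
endfacet
facet normal -0.103 0.480 -0.871
outer loop
vertex 3.604 1.946 -1.402
vertex 3.594 2.559 -1.063
vertex 4.202 2.29 -1.283
endloop
endfacet
facet normal 0.514 -0.847 -0.134
outer loop
vertex 3.604 1.946 -1.402
vertex 4.202 2.29 -1.283
vertex 3.766 1.761 0.383
endloop
endfacet
facet normal -0.825 -0.306 0.475
outer loop
vertex 2.68 -1.962 3.19
vertex 2.273 -1.277 2.924
vertex 2.361 -2.502 2.287
endloop
endfacet
facet normal 0.484 -0.816 0.317
outer loop
vertex 4.087 -1.863 1.296
vertex 2.68 -1.962 3.19
vertex 2.361 -2.502 2.287
endloop
endfacet
facet normal -0.826 -0.306 0.474
outer loop
vertex 2.361 -2.502 2.287
vertex 2.273 -1.277 2.924
vertex 1.955 -1.817 2.021
endloop
endfacet
facet normal -0.290 -0.491 -0.822
outer loop
vertex 1.955 -1.817 2.021
vertex 4.087 -1.863 1.296
vertex 2.361 -2.502 2.287
endloop
endfacet
facet normal 0.290 0.491 0.821
outer loop
vertex 2.68 -1.962 3.19
vertex 3.999 -0.638 1.933
vertex 2.273 -1.277 2.924
endloop
endfacet
facet normal 0.484 -0.815 0.317
outer loop
vertex 4.405 -1.323 2.199
vertex 2.68 -1.962 3.19
vertex 4.087 -1.863 1.296
endloop
endfacet
facet normal 0.290 0.491 0.821
outer loop
vertex 4.405 -1.323 2.199
vertex 3.999 -0.638 1.933
vertex 2.68 -1.962 3.19
endloop
endfacet
facet normal -0.484 0.816 -0.317
outer loop
vertex 2.273 -1.277 2.924
vertex 3.999 -0.638 1.933
vertex 1.955 -1.817 2.021
endloop
endfacet
facet normal -0.290 -0.491 -0.821
outer loop
vertex 3.68 -1.178 1.03
vertex 4.087 -1.863 1.296
vertex 1.955 -1.817 2.021
endloop
endfacet
facet normal -0.484 0.816 -0.317
outer loop
vertex 1.955 -1.817 2.021
vertex 3.999 -0.638 1.933
vertex 3.68 -1.178 1.03
endloop
endfacet
facet normal 0.826 0.306 -0.474
outer loop
vertex 3.68 -1.178 1.03
vertex 4.405 -1.323 2.199
vertex 4.087 -1.863 1.296
endloop
endfacet
facet normal 0.826 0.305 -0.474
outer loop
vertex 3.999 -0.638 1.933
vertex 4.405 -1.323 2.199
vertex 3.68 -1.178 1.03
endloop
endfacet

endsolid
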